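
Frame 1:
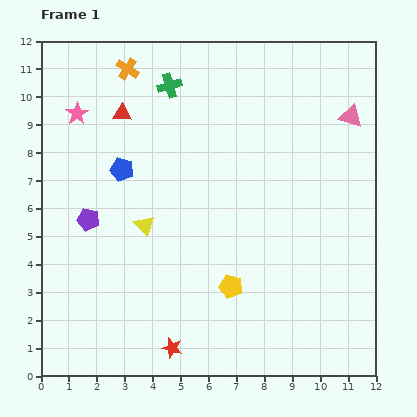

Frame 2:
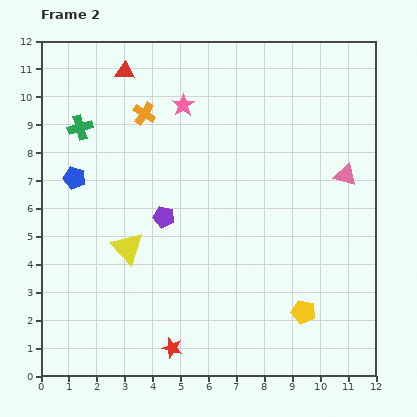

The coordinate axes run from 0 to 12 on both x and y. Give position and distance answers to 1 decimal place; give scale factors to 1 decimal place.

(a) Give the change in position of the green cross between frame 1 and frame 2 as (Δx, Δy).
(-3.2, -1.5)

The green cross was at (4.6, 10.4) in frame 1 and (1.4, 8.9) in frame 2.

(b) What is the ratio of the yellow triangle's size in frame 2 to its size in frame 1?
1.6×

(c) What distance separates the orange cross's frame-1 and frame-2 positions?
1.7

The orange cross moved from (3.1, 11.0) to (3.7, 9.4), a distance of √(0.6² + 1.6²) ≈ 1.7.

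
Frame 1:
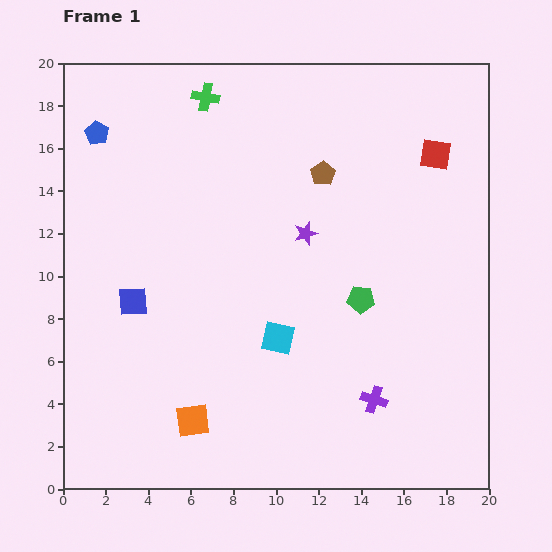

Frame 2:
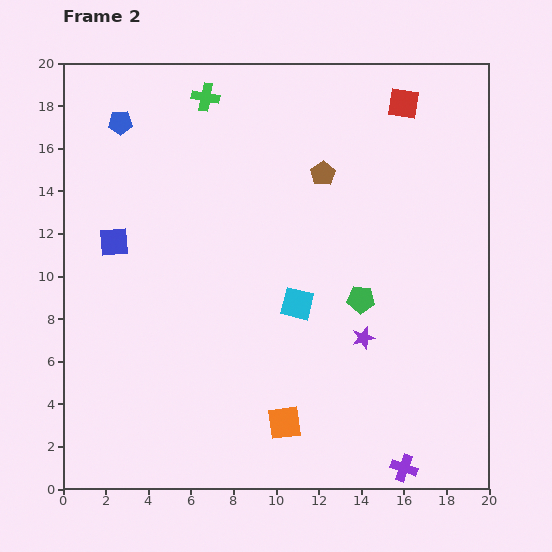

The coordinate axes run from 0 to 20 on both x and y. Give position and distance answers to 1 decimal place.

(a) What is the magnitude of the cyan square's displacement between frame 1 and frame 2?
1.8

The cyan square moved from (10.1, 7.1) to (11.0, 8.7), a distance of √(0.9² + 1.6²) ≈ 1.8.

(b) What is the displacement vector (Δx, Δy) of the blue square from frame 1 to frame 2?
(-0.9, 2.8)

The blue square was at (3.3, 8.8) in frame 1 and (2.4, 11.6) in frame 2.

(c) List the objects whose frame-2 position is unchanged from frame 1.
the brown pentagon, the green pentagon, the green cross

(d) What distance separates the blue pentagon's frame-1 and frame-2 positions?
1.2

The blue pentagon moved from (1.6, 16.7) to (2.7, 17.2), a distance of √(1.1² + 0.5²) ≈ 1.2.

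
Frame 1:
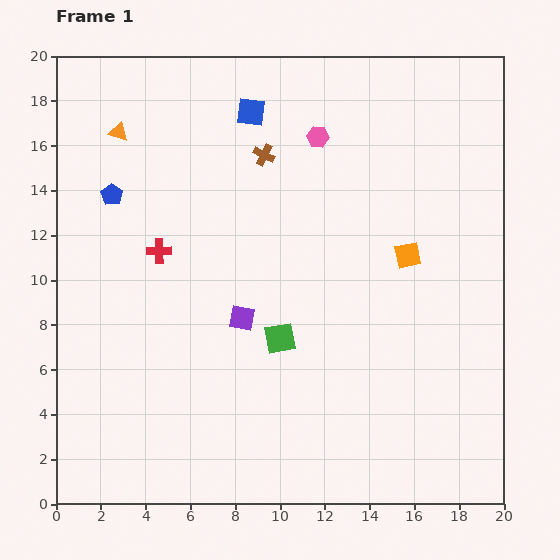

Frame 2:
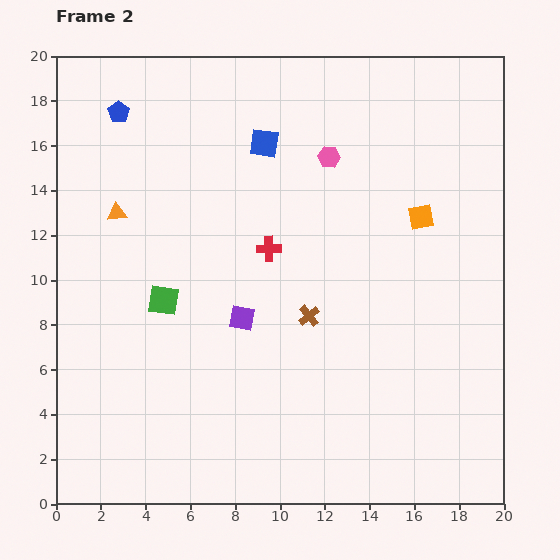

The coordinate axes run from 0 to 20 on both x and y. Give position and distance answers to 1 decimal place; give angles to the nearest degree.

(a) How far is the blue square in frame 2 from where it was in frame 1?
1.5

The blue square moved from (8.7, 17.5) to (9.3, 16.1), a distance of √(0.6² + 1.4²) ≈ 1.5.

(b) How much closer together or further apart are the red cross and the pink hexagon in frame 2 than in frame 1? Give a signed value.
-3.8

Distance in frame 1: 8.7. Distance in frame 2: 4.9.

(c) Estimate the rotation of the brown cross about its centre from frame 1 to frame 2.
25° clockwise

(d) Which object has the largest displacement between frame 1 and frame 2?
the brown cross

(moved 7.5; next 5.5)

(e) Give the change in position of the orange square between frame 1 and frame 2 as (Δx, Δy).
(0.6, 1.7)

The orange square was at (15.7, 11.1) in frame 1 and (16.3, 12.8) in frame 2.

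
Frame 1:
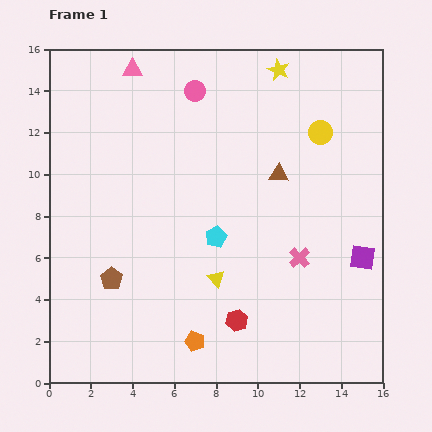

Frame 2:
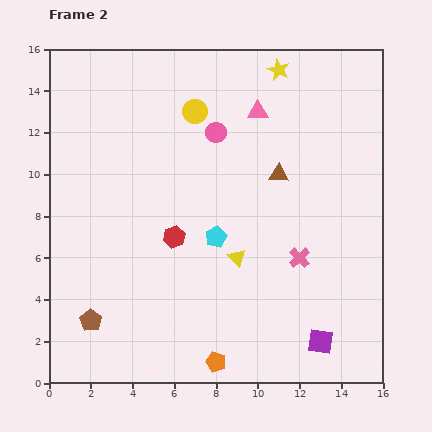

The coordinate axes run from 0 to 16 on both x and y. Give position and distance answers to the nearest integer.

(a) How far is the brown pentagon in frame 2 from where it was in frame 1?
2

The brown pentagon moved from (3, 5) to (2, 3), a distance of √(1² + 2²) ≈ 2.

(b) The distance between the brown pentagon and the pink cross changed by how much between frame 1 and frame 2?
+1

Distance in frame 1: 9. Distance in frame 2: 10.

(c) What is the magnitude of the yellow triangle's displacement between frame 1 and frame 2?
1

The yellow triangle moved from (8, 5) to (9, 6), a distance of √(1² + 1²) ≈ 1.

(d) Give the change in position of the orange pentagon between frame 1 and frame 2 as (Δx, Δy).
(1, -1)

The orange pentagon was at (7, 2) in frame 1 and (8, 1) in frame 2.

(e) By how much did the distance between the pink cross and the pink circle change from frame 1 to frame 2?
-2

Distance in frame 1: 9. Distance in frame 2: 7.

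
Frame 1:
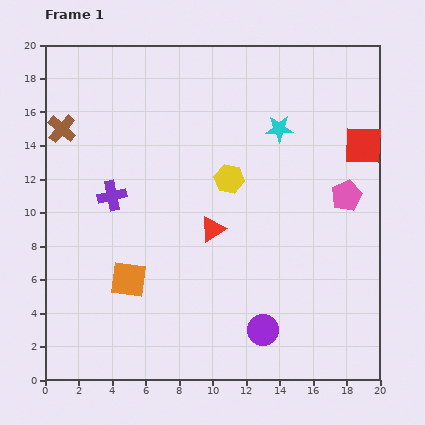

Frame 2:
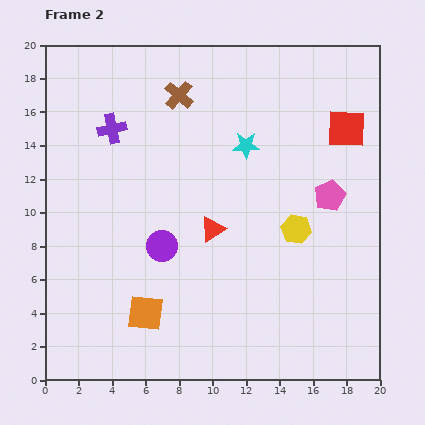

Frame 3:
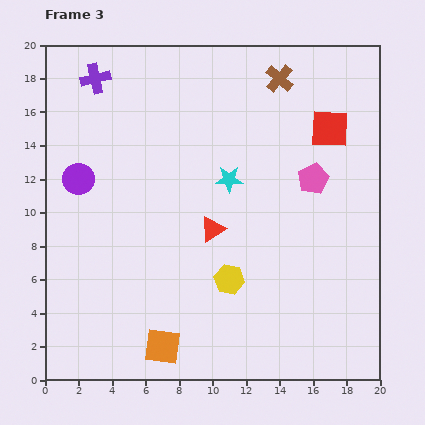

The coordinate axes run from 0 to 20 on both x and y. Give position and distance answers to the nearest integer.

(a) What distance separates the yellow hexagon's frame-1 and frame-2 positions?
5

The yellow hexagon moved from (11, 12) to (15, 9), a distance of √(4² + 3²) ≈ 5.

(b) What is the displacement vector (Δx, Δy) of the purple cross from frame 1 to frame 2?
(0, 4)

The purple cross was at (4, 11) in frame 1 and (4, 15) in frame 2.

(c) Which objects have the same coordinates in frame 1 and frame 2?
the red triangle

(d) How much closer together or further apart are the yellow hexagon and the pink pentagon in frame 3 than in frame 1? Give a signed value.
+1

Distance in frame 1: 7. Distance in frame 3: 8.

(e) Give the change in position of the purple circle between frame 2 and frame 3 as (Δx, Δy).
(-5, 4)

The purple circle was at (7, 8) in frame 2 and (2, 12) in frame 3.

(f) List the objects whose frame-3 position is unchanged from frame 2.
the red triangle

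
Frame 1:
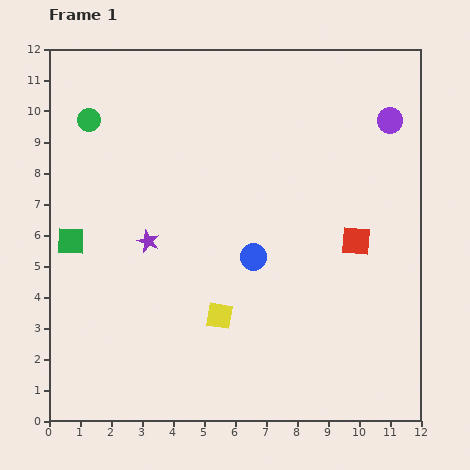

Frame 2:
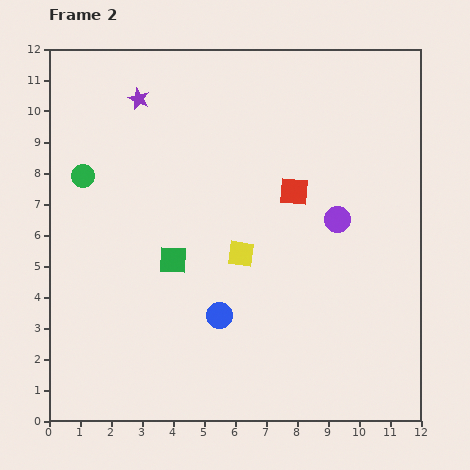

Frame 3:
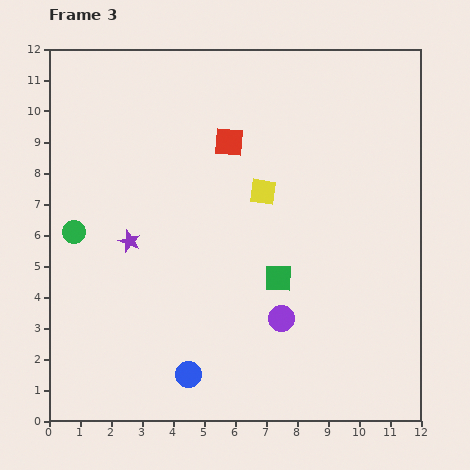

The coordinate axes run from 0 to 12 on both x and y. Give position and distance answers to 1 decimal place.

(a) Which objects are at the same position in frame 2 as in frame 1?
none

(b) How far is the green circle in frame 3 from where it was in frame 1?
3.6

The green circle moved from (1.3, 9.7) to (0.8, 6.1), a distance of √(0.5² + 3.6²) ≈ 3.6.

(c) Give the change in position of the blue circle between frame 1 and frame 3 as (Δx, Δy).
(-2.1, -3.8)

The blue circle was at (6.6, 5.3) in frame 1 and (4.5, 1.5) in frame 3.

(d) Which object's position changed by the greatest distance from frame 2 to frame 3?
the purple star

(moved 4.6; next 3.7)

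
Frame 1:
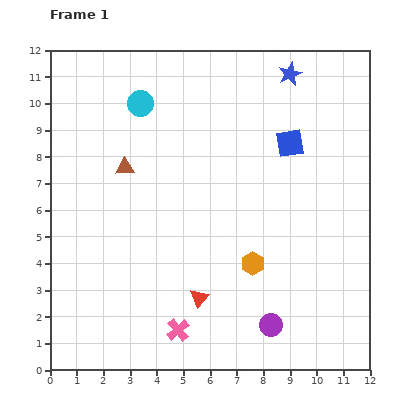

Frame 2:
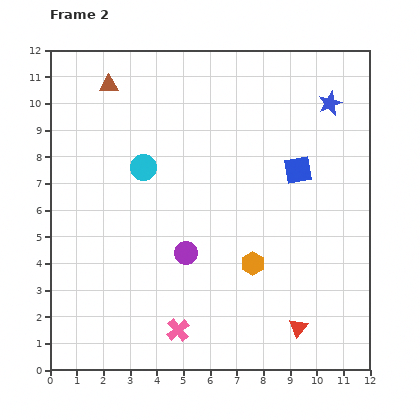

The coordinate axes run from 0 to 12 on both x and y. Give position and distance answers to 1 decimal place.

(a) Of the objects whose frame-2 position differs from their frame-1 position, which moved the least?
the blue square

(moved 1.0)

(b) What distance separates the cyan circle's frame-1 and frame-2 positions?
2.4

The cyan circle moved from (3.4, 10.0) to (3.5, 7.6), a distance of √(0.1² + 2.4²) ≈ 2.4.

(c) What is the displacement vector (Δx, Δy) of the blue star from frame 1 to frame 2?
(1.5, -1.1)

The blue star was at (9.0, 11.1) in frame 1 and (10.5, 10.0) in frame 2.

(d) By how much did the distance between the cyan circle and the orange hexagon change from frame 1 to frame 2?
-1.8

Distance in frame 1: 7.3. Distance in frame 2: 5.5.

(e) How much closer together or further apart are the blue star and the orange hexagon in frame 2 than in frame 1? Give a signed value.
-0.5

Distance in frame 1: 7.2. Distance in frame 2: 6.7.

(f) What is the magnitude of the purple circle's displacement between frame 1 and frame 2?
4.2

The purple circle moved from (8.3, 1.7) to (5.1, 4.4), a distance of √(3.2² + 2.7²) ≈ 4.2.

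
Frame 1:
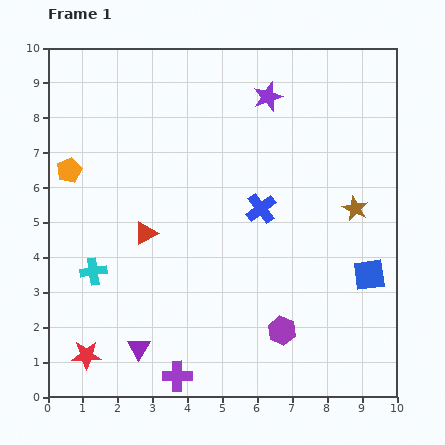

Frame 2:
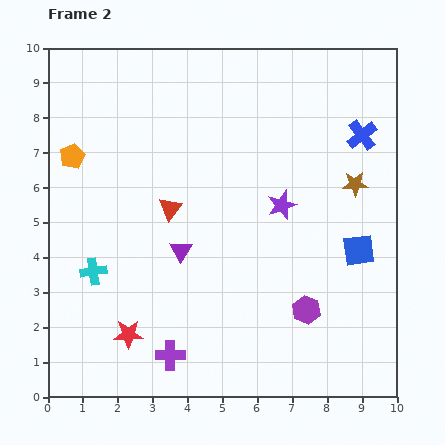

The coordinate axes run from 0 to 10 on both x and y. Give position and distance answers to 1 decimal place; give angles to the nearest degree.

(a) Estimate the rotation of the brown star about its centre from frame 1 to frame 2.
27° counter-clockwise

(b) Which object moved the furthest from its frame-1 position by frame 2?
the blue cross

(moved 3.6; next 3.1)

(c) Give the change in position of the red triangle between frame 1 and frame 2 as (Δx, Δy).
(0.7, 0.7)

The red triangle was at (2.8, 4.7) in frame 1 and (3.5, 5.4) in frame 2.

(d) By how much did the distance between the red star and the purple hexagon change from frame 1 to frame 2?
-0.5

Distance in frame 1: 5.6. Distance in frame 2: 5.1.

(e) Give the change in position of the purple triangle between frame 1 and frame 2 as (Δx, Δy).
(1.2, 2.8)

The purple triangle was at (2.6, 1.4) in frame 1 and (3.8, 4.2) in frame 2.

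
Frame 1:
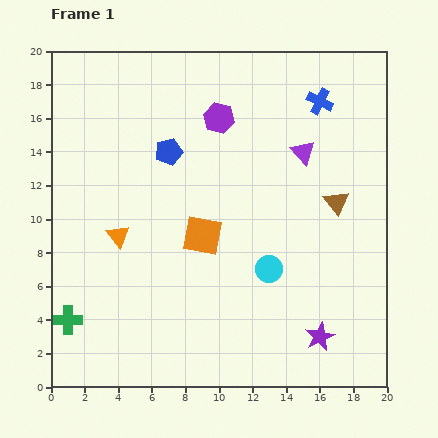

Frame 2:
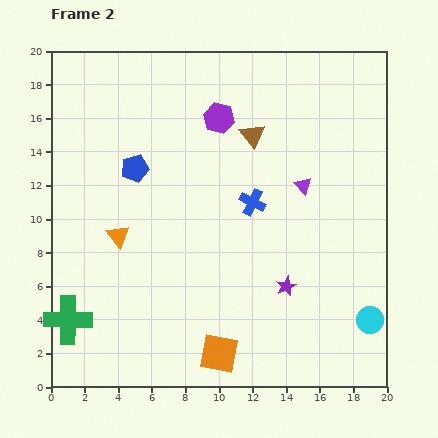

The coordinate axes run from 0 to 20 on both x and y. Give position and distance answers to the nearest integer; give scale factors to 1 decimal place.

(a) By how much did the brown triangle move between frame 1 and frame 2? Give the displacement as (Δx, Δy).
(-5, 4)

The brown triangle was at (17, 11) in frame 1 and (12, 15) in frame 2.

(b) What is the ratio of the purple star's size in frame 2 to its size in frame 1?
0.7×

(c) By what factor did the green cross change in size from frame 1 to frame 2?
1.7×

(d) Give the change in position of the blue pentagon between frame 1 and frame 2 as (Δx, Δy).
(-2, -1)

The blue pentagon was at (7, 14) in frame 1 and (5, 13) in frame 2.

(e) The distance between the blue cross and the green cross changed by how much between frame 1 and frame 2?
-7

Distance in frame 1: 20. Distance in frame 2: 13.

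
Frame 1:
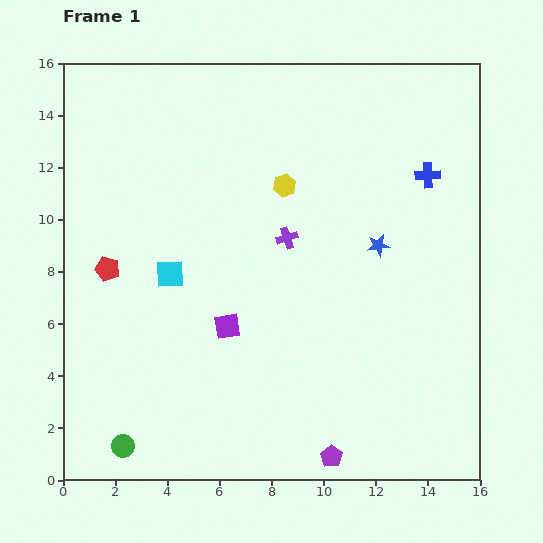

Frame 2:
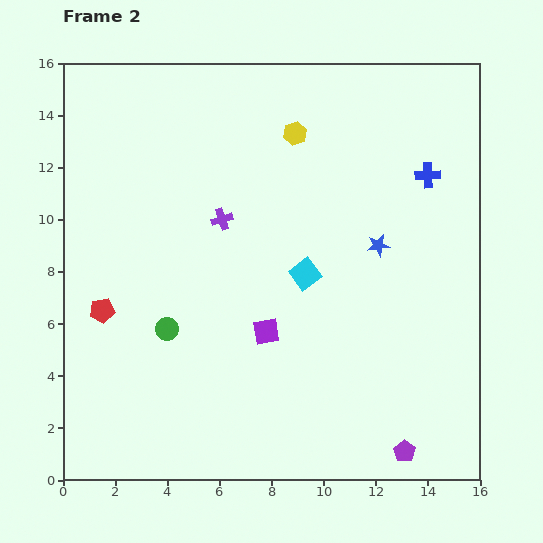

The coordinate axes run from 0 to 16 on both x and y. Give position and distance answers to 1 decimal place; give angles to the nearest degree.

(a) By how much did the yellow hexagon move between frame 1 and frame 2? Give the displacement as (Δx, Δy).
(0.4, 2.0)

The yellow hexagon was at (8.5, 11.3) in frame 1 and (8.9, 13.3) in frame 2.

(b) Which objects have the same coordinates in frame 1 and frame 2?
the blue star, the blue cross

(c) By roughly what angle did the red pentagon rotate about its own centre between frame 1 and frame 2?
24° counter-clockwise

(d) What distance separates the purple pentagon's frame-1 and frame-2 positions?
2.8

The purple pentagon moved from (10.3, 0.9) to (13.1, 1.1), a distance of √(2.8² + 0.2²) ≈ 2.8.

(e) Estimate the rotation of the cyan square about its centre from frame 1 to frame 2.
34° counter-clockwise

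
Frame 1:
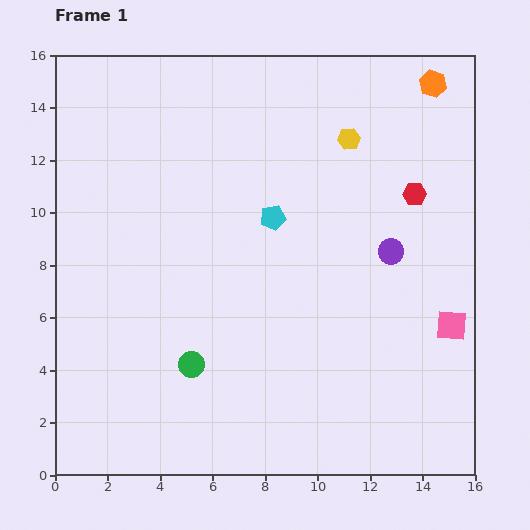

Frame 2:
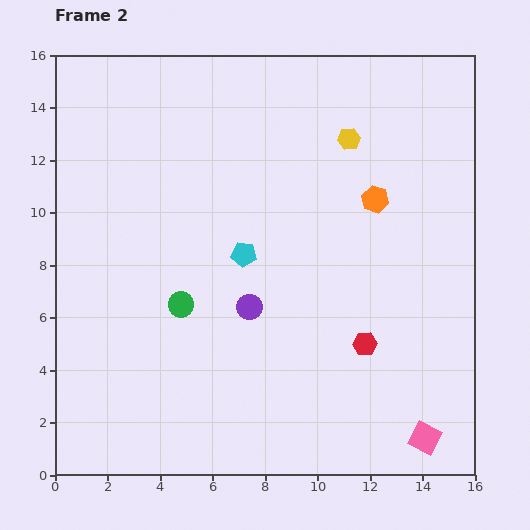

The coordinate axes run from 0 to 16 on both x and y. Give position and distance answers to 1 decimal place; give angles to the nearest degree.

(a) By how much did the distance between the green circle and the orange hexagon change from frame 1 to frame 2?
-5.7

Distance in frame 1: 14.1. Distance in frame 2: 8.4.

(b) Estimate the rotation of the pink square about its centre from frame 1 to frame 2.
23° clockwise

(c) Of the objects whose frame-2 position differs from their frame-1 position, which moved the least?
the cyan pentagon

(moved 1.8)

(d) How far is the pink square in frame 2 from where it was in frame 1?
4.4

The pink square moved from (15.1, 5.7) to (14.1, 1.4), a distance of √(1.0² + 4.3²) ≈ 4.4.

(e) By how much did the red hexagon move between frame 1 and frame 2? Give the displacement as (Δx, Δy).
(-1.9, -5.7)

The red hexagon was at (13.7, 10.7) in frame 1 and (11.8, 5.0) in frame 2.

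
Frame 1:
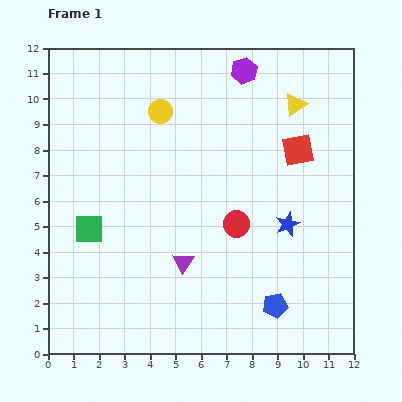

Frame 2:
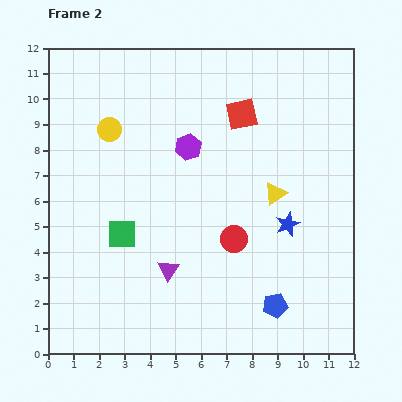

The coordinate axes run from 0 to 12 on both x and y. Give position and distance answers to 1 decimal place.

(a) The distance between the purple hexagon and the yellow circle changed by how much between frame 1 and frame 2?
-0.5

Distance in frame 1: 3.7. Distance in frame 2: 3.2.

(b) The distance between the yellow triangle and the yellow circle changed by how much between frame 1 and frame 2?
+1.7

Distance in frame 1: 5.3. Distance in frame 2: 7.0.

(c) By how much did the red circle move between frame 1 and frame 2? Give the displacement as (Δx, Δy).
(-0.1, -0.6)

The red circle was at (7.4, 5.1) in frame 1 and (7.3, 4.5) in frame 2.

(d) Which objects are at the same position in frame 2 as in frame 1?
the blue pentagon, the blue star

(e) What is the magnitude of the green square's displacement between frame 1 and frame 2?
1.3

The green square moved from (1.6, 4.9) to (2.9, 4.7), a distance of √(1.3² + 0.2²) ≈ 1.3.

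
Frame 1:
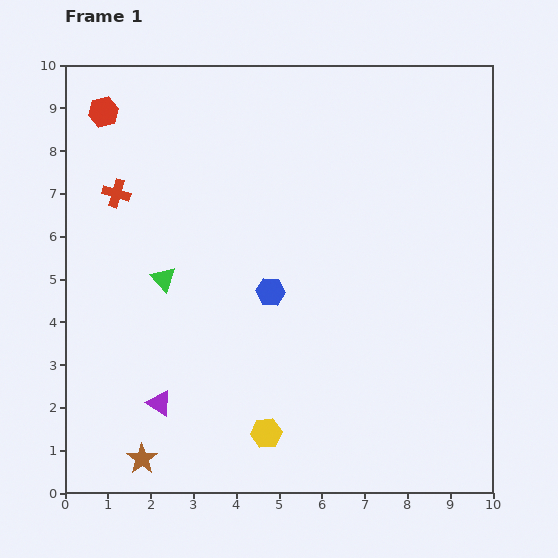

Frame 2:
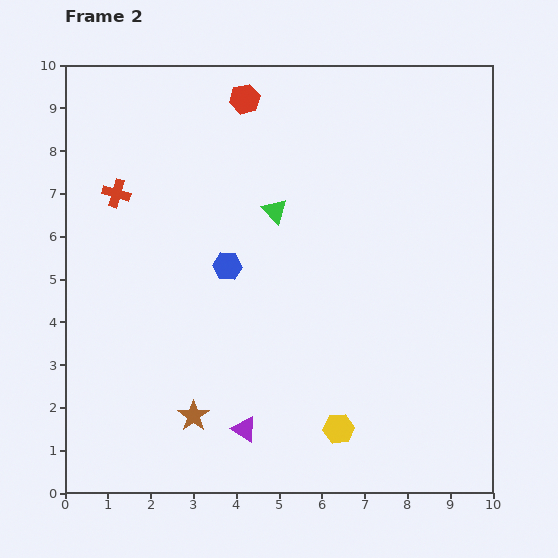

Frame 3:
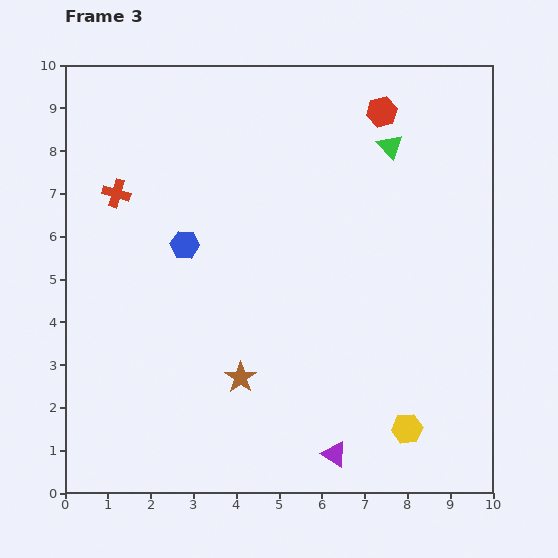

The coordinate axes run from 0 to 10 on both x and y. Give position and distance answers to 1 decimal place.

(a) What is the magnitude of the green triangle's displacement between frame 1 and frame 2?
3.1

The green triangle moved from (2.3, 5.0) to (4.9, 6.6), a distance of √(2.6² + 1.6²) ≈ 3.1.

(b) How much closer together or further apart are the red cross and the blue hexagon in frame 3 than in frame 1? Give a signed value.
-2.3

Distance in frame 1: 4.3. Distance in frame 3: 2.0.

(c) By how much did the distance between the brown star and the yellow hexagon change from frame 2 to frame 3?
+0.7

Distance in frame 2: 3.4. Distance in frame 3: 4.1.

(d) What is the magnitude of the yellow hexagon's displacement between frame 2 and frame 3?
1.6

The yellow hexagon moved from (6.4, 1.5) to (8.0, 1.5), a distance of √(1.6² + 0.0²) ≈ 1.6.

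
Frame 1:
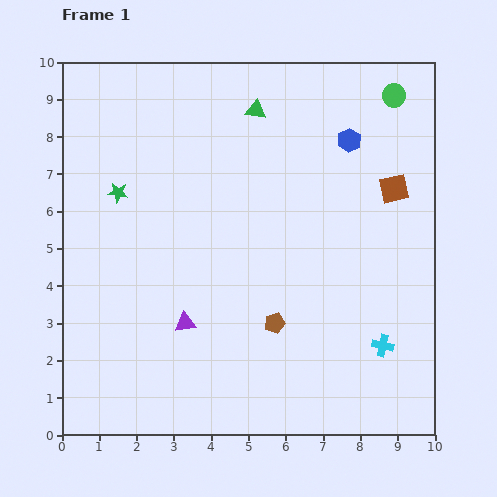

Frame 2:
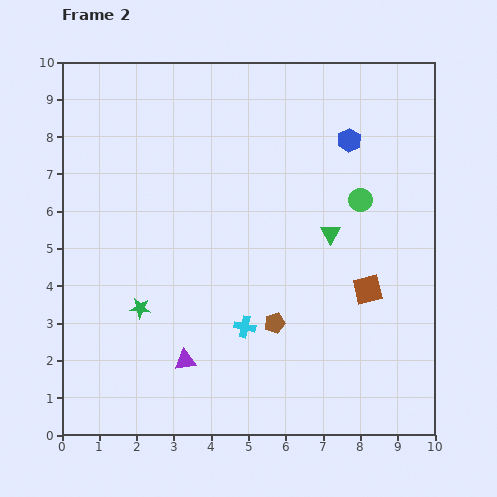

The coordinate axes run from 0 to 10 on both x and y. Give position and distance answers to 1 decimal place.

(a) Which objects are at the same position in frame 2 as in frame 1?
the blue hexagon, the brown pentagon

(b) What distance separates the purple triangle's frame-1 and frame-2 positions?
1.0

The purple triangle moved from (3.3, 3.0) to (3.3, 2.0), a distance of √(0.0² + 1.0²) ≈ 1.0.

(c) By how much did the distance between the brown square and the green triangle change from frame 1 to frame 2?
-2.5

Distance in frame 1: 4.3. Distance in frame 2: 1.8.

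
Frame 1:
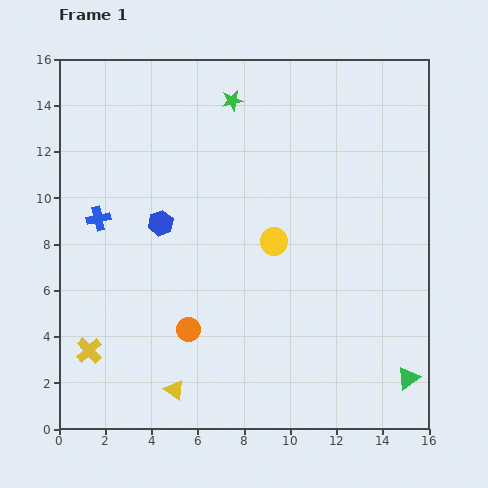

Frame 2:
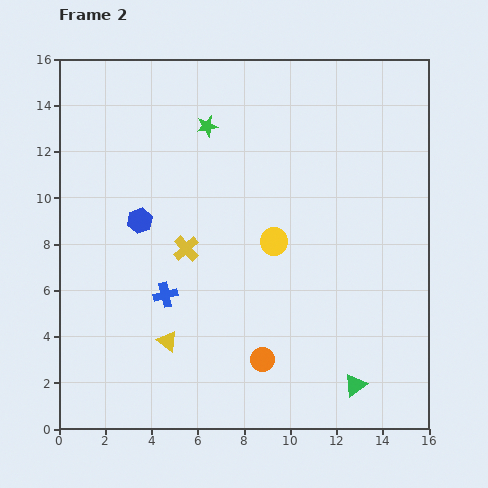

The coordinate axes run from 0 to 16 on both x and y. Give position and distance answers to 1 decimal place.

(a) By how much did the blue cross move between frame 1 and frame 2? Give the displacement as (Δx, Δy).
(2.9, -3.3)

The blue cross was at (1.7, 9.1) in frame 1 and (4.6, 5.8) in frame 2.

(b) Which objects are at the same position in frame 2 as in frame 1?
the yellow circle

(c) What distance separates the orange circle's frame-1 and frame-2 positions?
3.5

The orange circle moved from (5.6, 4.3) to (8.8, 3.0), a distance of √(3.2² + 1.3²) ≈ 3.5.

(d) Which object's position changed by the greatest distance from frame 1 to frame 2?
the yellow cross

(moved 6.1; next 4.4)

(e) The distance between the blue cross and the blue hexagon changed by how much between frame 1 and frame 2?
+0.7

Distance in frame 1: 2.7. Distance in frame 2: 3.4.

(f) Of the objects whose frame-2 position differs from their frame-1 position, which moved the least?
the blue hexagon

(moved 0.9)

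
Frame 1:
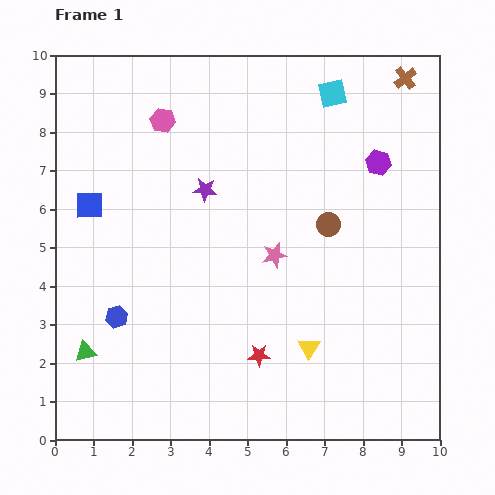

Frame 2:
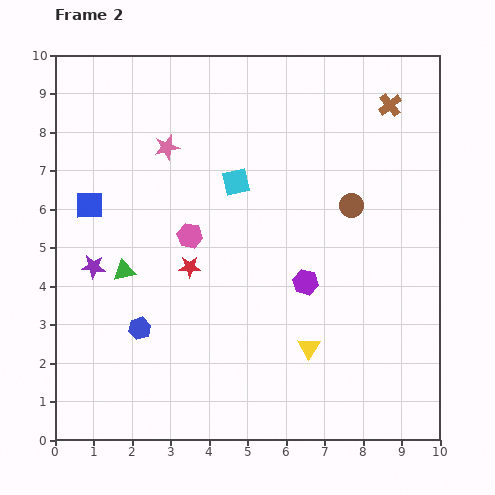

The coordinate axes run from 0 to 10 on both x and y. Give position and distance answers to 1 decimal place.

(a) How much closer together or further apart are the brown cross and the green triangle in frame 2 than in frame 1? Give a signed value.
-2.8

Distance in frame 1: 10.9. Distance in frame 2: 8.1.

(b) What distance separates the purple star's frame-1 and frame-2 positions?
3.5

The purple star moved from (3.9, 6.5) to (1.0, 4.5), a distance of √(2.9² + 2.0²) ≈ 3.5.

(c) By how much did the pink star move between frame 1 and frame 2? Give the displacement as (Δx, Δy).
(-2.8, 2.8)

The pink star was at (5.7, 4.8) in frame 1 and (2.9, 7.6) in frame 2.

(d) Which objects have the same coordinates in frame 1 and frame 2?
the blue square, the yellow triangle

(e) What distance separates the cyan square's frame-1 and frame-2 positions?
3.4

The cyan square moved from (7.2, 9.0) to (4.7, 6.7), a distance of √(2.5² + 2.3²) ≈ 3.4.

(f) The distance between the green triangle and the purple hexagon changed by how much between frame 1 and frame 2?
-4.3

Distance in frame 1: 9.0. Distance in frame 2: 4.7.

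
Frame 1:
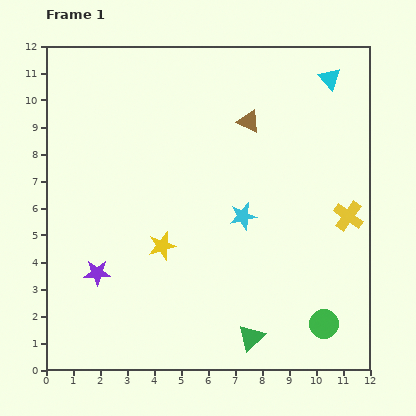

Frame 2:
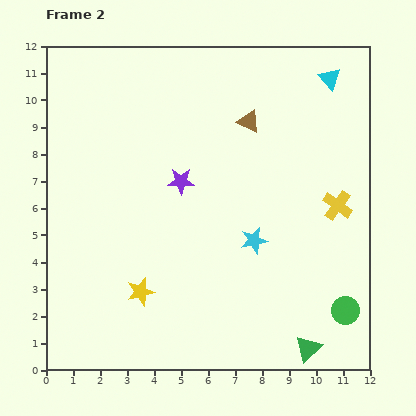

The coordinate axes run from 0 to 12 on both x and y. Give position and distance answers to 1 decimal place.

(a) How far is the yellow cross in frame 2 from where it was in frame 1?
0.6

The yellow cross moved from (11.2, 5.7) to (10.8, 6.1), a distance of √(0.4² + 0.4²) ≈ 0.6.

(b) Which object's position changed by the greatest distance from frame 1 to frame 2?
the purple star

(moved 4.6; next 2.1)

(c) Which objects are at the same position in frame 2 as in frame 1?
the cyan triangle, the brown triangle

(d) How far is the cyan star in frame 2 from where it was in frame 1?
1.0

The cyan star moved from (7.3, 5.7) to (7.7, 4.8), a distance of √(0.4² + 0.9²) ≈ 1.0.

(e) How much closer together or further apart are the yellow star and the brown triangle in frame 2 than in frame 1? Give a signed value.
+1.9

Distance in frame 1: 5.6. Distance in frame 2: 7.5.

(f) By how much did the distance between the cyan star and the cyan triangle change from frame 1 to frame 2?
+0.6

Distance in frame 1: 6.0. Distance in frame 2: 6.6.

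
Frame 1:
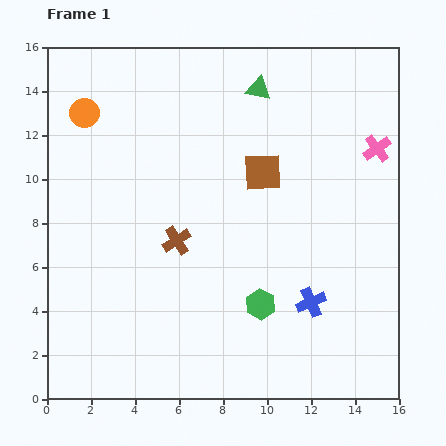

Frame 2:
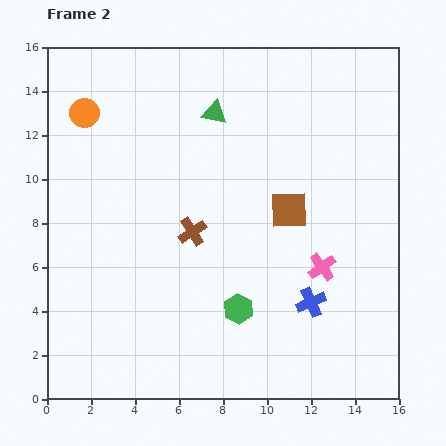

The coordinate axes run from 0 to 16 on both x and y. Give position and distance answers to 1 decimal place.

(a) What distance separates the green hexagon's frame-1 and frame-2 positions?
1.0

The green hexagon moved from (9.7, 4.3) to (8.7, 4.1), a distance of √(1.0² + 0.2²) ≈ 1.0.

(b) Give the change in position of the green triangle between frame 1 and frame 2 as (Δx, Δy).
(-2.0, -1.1)

The green triangle was at (9.6, 14.1) in frame 1 and (7.6, 13.0) in frame 2.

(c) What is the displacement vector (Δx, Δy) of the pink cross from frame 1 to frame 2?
(-2.5, -5.4)

The pink cross was at (15.0, 11.4) in frame 1 and (12.5, 6.0) in frame 2.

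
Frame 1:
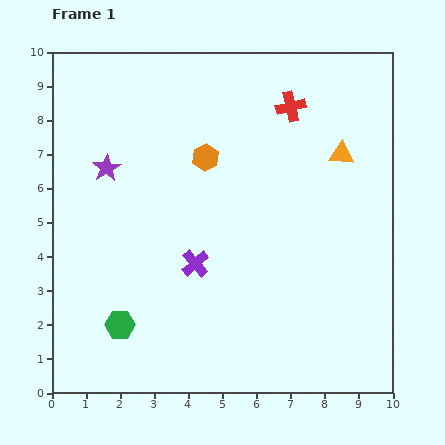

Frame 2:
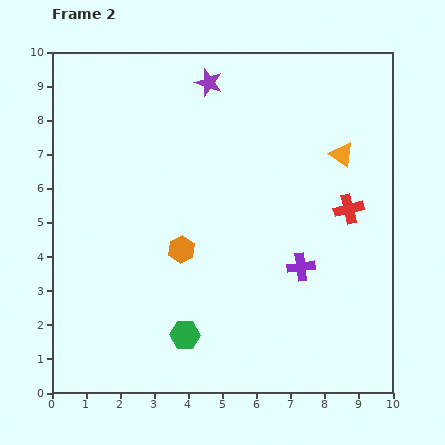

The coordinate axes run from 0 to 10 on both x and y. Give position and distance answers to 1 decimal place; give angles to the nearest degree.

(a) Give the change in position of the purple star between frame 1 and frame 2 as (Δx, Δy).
(3.0, 2.5)

The purple star was at (1.6, 6.6) in frame 1 and (4.6, 9.1) in frame 2.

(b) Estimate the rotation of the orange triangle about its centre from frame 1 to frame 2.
32° clockwise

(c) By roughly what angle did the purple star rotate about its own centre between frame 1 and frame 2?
22° counter-clockwise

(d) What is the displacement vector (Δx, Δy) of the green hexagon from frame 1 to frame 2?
(1.9, -0.3)

The green hexagon was at (2.0, 2.0) in frame 1 and (3.9, 1.7) in frame 2.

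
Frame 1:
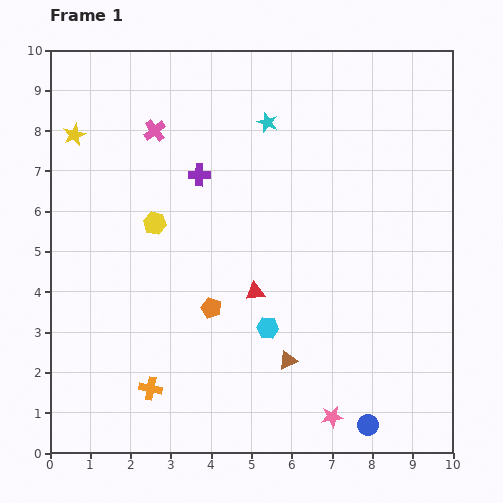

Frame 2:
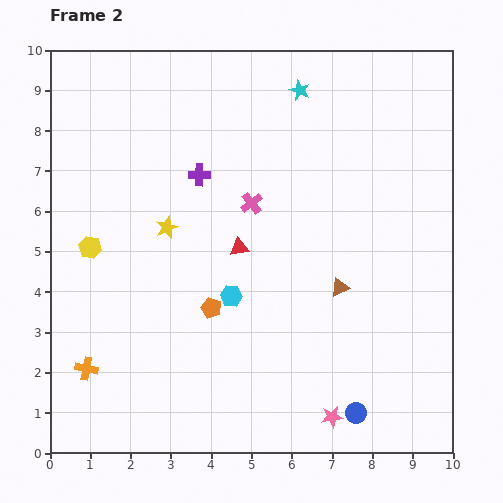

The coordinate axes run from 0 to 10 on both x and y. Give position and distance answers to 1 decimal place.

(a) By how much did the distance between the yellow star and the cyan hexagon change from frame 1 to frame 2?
-4.5

Distance in frame 1: 6.8. Distance in frame 2: 2.3.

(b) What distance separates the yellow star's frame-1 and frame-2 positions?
3.3

The yellow star moved from (0.6, 7.9) to (2.9, 5.6), a distance of √(2.3² + 2.3²) ≈ 3.3.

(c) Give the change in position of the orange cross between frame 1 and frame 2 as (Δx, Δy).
(-1.6, 0.5)

The orange cross was at (2.5, 1.6) in frame 1 and (0.9, 2.1) in frame 2.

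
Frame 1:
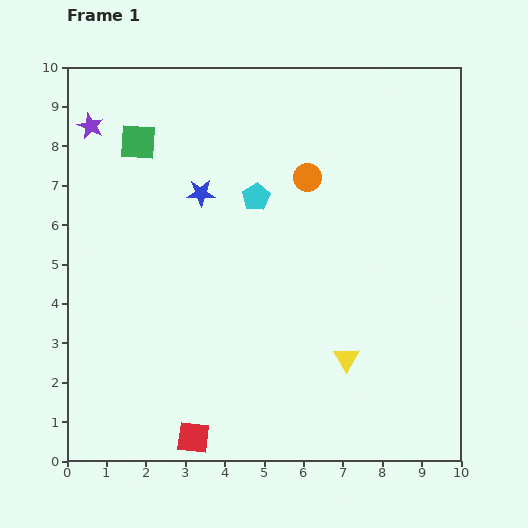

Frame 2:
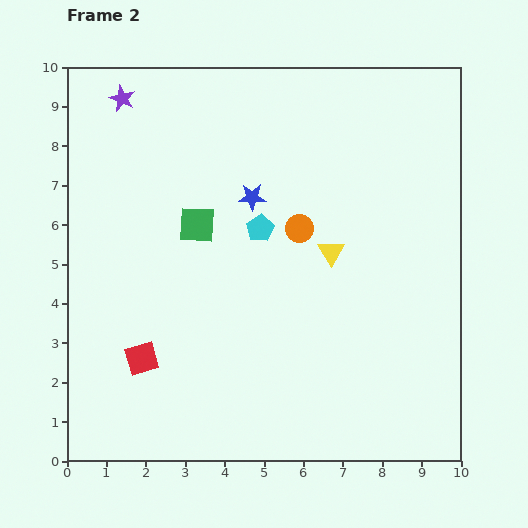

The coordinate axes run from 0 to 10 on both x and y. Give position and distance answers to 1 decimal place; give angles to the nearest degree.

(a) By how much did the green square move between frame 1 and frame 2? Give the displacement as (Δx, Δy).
(1.5, -2.1)

The green square was at (1.8, 8.1) in frame 1 and (3.3, 6.0) in frame 2.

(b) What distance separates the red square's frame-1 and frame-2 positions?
2.4

The red square moved from (3.2, 0.6) to (1.9, 2.6), a distance of √(1.3² + 2.0²) ≈ 2.4.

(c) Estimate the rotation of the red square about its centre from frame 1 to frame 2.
23° counter-clockwise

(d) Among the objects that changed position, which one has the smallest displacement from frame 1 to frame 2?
the cyan pentagon

(moved 0.8)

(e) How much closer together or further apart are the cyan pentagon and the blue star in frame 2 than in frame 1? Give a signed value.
-0.6

Distance in frame 1: 1.4. Distance in frame 2: 0.8.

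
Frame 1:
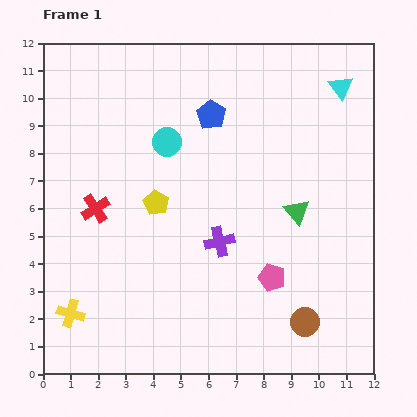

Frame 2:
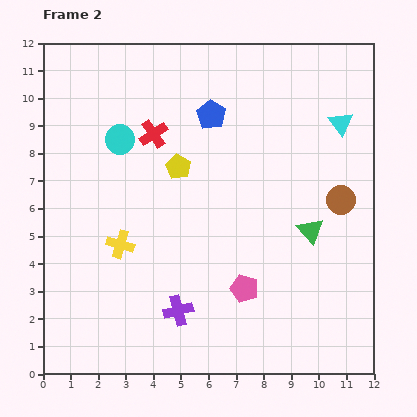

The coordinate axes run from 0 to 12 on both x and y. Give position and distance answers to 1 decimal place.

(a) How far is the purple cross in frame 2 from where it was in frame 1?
2.9

The purple cross moved from (6.4, 4.8) to (4.9, 2.3), a distance of √(1.5² + 2.5²) ≈ 2.9.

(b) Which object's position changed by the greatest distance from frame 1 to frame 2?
the brown circle

(moved 4.6; next 3.4)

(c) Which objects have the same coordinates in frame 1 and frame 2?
the blue pentagon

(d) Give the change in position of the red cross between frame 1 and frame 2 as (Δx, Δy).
(2.1, 2.7)

The red cross was at (1.9, 6.0) in frame 1 and (4.0, 8.7) in frame 2.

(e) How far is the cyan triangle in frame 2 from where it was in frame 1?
1.3

The cyan triangle moved from (10.8, 10.4) to (10.8, 9.1), a distance of √(0.0² + 1.3²) ≈ 1.3.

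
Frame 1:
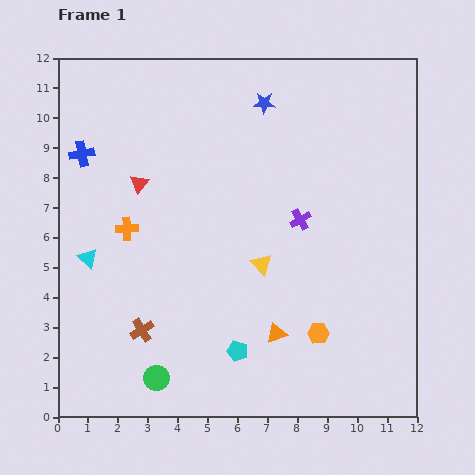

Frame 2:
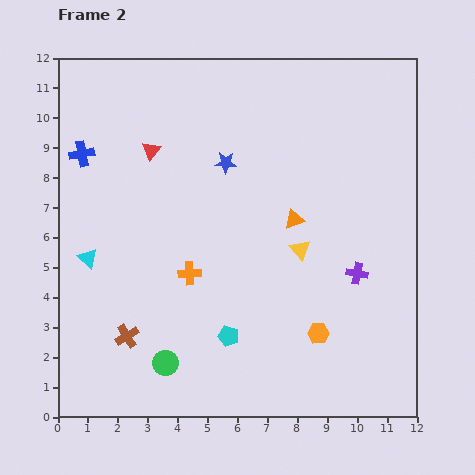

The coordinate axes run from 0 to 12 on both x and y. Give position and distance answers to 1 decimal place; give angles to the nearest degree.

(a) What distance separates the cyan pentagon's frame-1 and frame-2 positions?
0.6

The cyan pentagon moved from (6.0, 2.2) to (5.7, 2.7), a distance of √(0.3² + 0.5²) ≈ 0.6.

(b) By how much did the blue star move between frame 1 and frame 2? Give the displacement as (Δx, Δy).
(-1.3, -2.0)

The blue star was at (6.9, 10.5) in frame 1 and (5.6, 8.5) in frame 2.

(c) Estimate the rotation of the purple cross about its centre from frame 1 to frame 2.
40° clockwise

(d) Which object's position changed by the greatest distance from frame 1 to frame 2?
the orange triangle

(moved 3.8; next 2.6)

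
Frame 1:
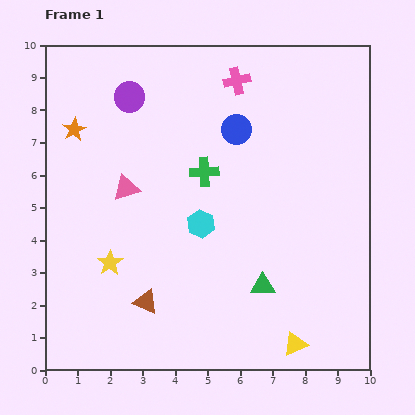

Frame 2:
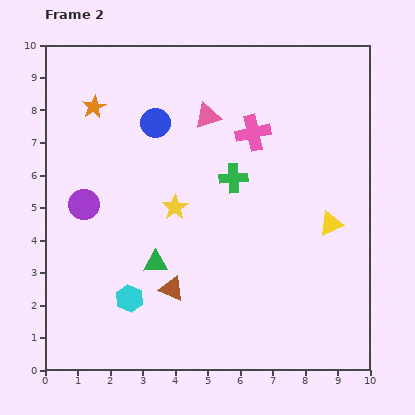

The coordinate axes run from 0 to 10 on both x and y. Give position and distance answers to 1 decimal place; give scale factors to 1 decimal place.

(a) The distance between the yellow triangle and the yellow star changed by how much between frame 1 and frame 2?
-1.4

Distance in frame 1: 6.2. Distance in frame 2: 4.8.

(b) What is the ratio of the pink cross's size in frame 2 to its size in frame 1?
1.3×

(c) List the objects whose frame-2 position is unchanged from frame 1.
none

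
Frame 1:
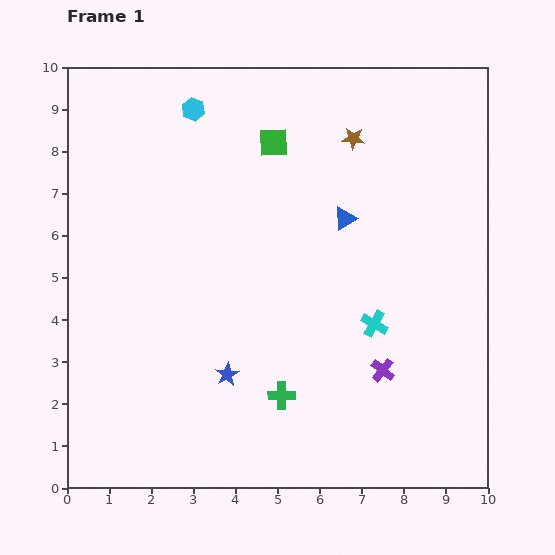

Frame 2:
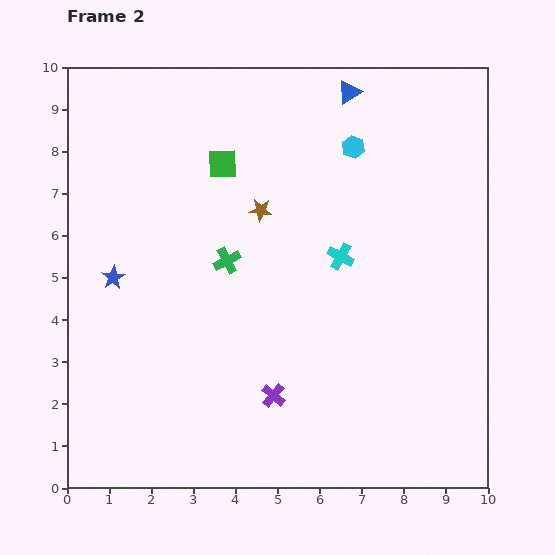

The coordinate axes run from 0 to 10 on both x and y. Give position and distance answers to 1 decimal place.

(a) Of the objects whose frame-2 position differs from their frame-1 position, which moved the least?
the green square

(moved 1.3)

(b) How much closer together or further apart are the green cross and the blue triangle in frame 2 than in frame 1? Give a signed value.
+0.4

Distance in frame 1: 4.5. Distance in frame 2: 4.9.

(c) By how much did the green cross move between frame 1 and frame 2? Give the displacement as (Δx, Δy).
(-1.3, 3.2)

The green cross was at (5.1, 2.2) in frame 1 and (3.8, 5.4) in frame 2.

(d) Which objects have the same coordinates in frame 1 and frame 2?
none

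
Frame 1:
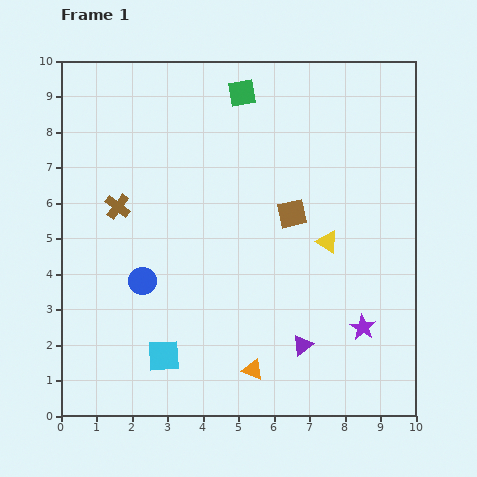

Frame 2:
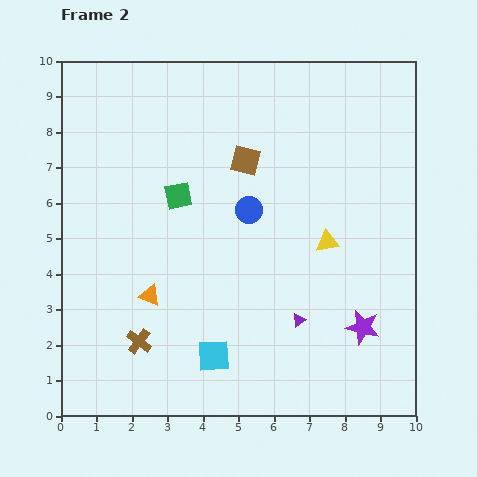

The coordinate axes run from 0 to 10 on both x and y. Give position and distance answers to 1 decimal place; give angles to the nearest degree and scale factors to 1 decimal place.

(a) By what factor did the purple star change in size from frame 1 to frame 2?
1.4×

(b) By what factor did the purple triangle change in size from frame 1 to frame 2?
0.7×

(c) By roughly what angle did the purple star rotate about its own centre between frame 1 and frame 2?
18° counter-clockwise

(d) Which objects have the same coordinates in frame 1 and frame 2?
the purple star, the yellow triangle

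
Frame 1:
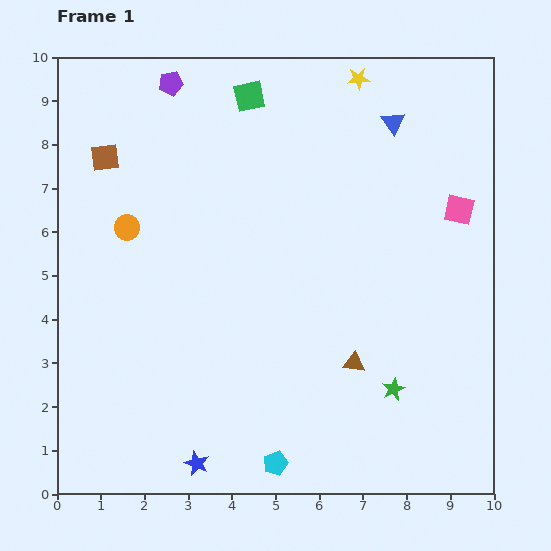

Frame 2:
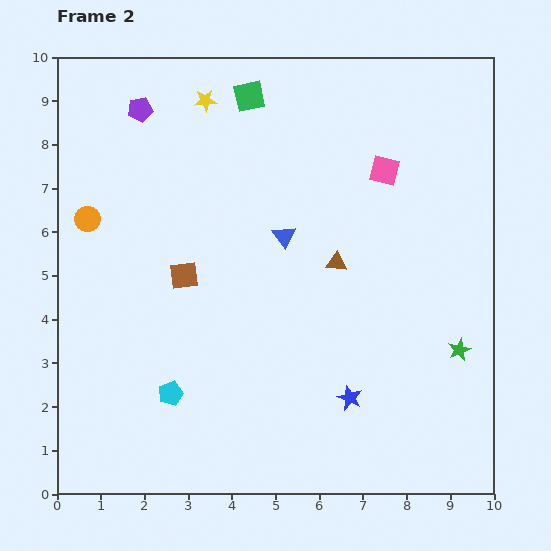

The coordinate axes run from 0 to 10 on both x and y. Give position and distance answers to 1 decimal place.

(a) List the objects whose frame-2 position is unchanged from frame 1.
the green square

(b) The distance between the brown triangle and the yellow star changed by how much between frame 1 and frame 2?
-1.7

Distance in frame 1: 6.5. Distance in frame 2: 4.8.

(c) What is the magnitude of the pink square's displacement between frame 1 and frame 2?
1.9

The pink square moved from (9.2, 6.5) to (7.5, 7.4), a distance of √(1.7² + 0.9²) ≈ 1.9.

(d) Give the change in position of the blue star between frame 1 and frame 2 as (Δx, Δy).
(3.5, 1.5)

The blue star was at (3.2, 0.7) in frame 1 and (6.7, 2.2) in frame 2.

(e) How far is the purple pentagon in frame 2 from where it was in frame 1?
0.9

The purple pentagon moved from (2.6, 9.4) to (1.9, 8.8), a distance of √(0.7² + 0.6²) ≈ 0.9.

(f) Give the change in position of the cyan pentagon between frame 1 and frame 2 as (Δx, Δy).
(-2.4, 1.6)

The cyan pentagon was at (5.0, 0.7) in frame 1 and (2.6, 2.3) in frame 2.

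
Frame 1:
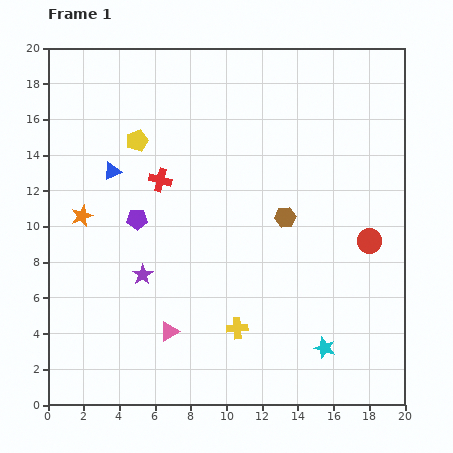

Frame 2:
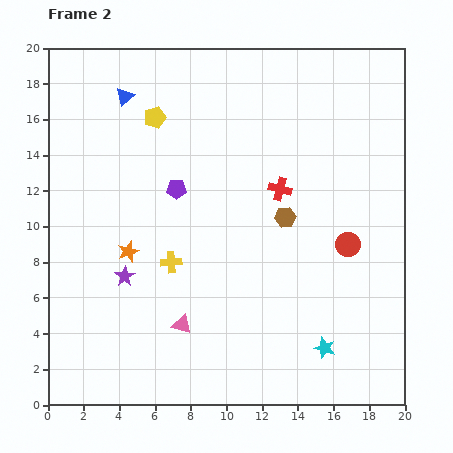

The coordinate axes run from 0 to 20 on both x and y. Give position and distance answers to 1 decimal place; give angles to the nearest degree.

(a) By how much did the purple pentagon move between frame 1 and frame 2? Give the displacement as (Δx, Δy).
(2.2, 1.7)

The purple pentagon was at (5.0, 10.4) in frame 1 and (7.2, 12.1) in frame 2.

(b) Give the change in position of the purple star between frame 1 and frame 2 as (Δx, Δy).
(-1.0, -0.1)

The purple star was at (5.3, 7.3) in frame 1 and (4.3, 7.2) in frame 2.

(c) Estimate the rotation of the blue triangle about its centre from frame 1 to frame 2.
16° counter-clockwise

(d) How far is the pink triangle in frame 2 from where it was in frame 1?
0.8

The pink triangle moved from (6.8, 4.1) to (7.5, 4.5), a distance of √(0.7² + 0.4²) ≈ 0.8.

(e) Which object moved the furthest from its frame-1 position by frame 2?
the red cross

(moved 6.7; next 5.2)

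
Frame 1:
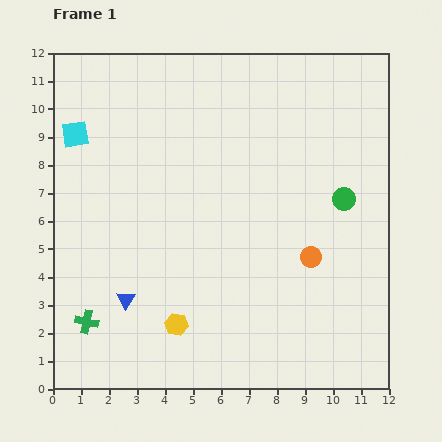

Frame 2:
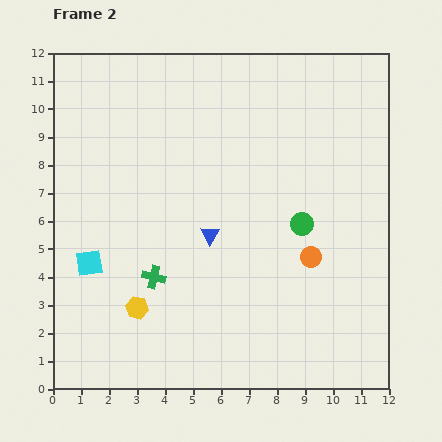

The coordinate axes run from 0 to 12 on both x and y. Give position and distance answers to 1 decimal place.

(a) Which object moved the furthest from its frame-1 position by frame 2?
the cyan square

(moved 4.6; next 3.8)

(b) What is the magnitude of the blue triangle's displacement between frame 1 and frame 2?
3.8

The blue triangle moved from (2.6, 3.2) to (5.6, 5.5), a distance of √(3.0² + 2.3²) ≈ 3.8.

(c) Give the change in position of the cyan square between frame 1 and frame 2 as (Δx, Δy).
(0.5, -4.6)

The cyan square was at (0.8, 9.1) in frame 1 and (1.3, 4.5) in frame 2.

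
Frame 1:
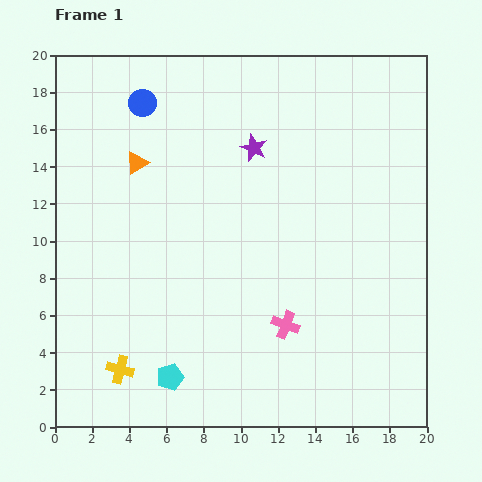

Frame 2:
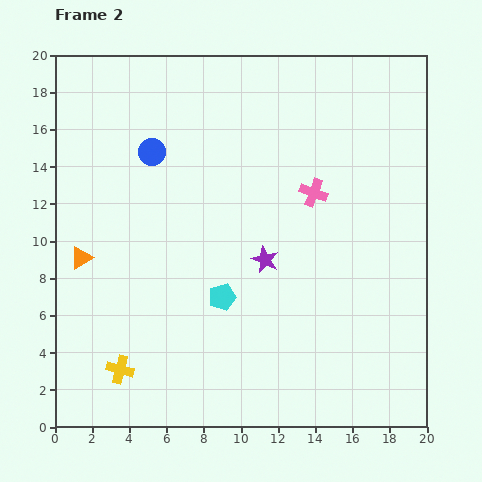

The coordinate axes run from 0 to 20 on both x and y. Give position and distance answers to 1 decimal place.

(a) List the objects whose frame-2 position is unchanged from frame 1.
the yellow cross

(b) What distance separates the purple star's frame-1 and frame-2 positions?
6.0

The purple star moved from (10.7, 15.0) to (11.3, 9.0), a distance of √(0.6² + 6.0²) ≈ 6.0.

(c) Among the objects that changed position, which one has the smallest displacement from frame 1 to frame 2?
the blue circle

(moved 2.6)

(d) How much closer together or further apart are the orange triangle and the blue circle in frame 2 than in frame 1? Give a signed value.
+3.7

Distance in frame 1: 3.2. Distance in frame 2: 6.9.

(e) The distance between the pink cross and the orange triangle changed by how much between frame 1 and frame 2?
+1.2

Distance in frame 1: 11.8. Distance in frame 2: 13.0.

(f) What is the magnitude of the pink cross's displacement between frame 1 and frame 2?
7.3

The pink cross moved from (12.4, 5.5) to (13.9, 12.6), a distance of √(1.5² + 7.1²) ≈ 7.3.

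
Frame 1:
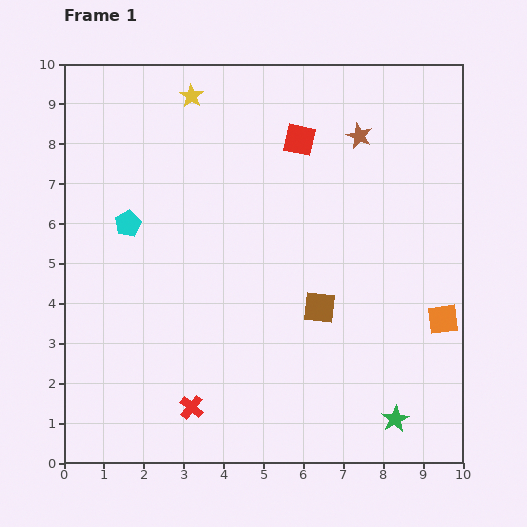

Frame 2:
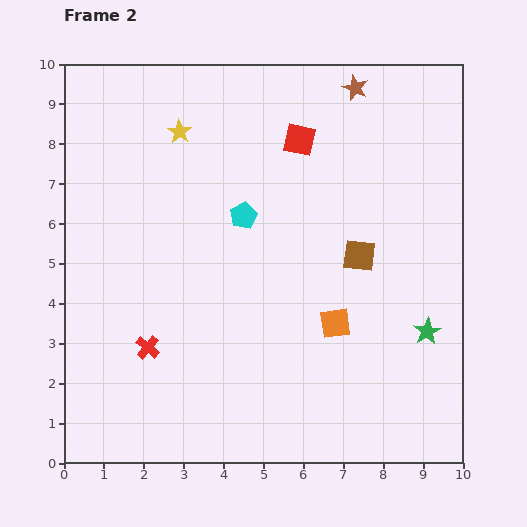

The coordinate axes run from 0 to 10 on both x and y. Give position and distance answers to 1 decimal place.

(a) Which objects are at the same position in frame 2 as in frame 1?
the red square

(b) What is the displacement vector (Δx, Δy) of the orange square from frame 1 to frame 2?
(-2.7, -0.1)

The orange square was at (9.5, 3.6) in frame 1 and (6.8, 3.5) in frame 2.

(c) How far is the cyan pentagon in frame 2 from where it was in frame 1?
2.9

The cyan pentagon moved from (1.6, 6.0) to (4.5, 6.2), a distance of √(2.9² + 0.2²) ≈ 2.9.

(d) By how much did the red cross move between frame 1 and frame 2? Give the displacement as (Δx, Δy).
(-1.1, 1.5)

The red cross was at (3.2, 1.4) in frame 1 and (2.1, 2.9) in frame 2.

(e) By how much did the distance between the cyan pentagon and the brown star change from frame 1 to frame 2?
-1.9

Distance in frame 1: 6.2. Distance in frame 2: 4.3.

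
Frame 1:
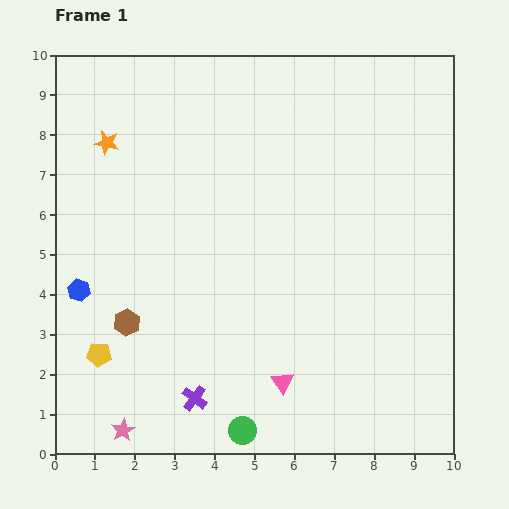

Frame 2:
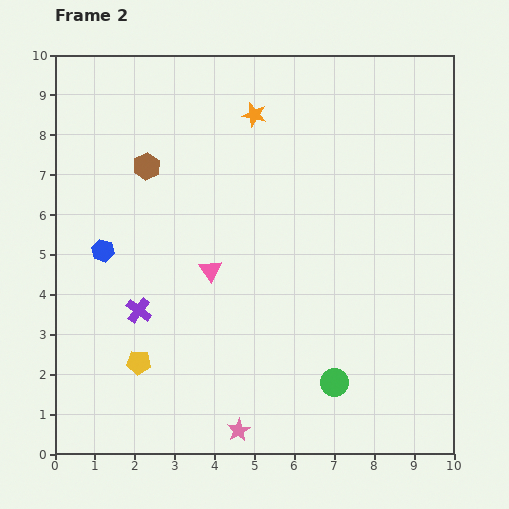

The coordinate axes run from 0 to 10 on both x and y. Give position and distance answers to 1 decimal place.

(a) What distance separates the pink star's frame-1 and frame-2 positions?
2.9

The pink star moved from (1.7, 0.6) to (4.6, 0.6), a distance of √(2.9² + 0.0²) ≈ 2.9.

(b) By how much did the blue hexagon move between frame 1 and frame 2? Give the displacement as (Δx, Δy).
(0.6, 1.0)

The blue hexagon was at (0.6, 4.1) in frame 1 and (1.2, 5.1) in frame 2.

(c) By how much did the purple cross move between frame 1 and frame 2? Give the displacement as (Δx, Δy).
(-1.4, 2.2)

The purple cross was at (3.5, 1.4) in frame 1 and (2.1, 3.6) in frame 2.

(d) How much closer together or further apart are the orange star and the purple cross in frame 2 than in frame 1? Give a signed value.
-1.1

Distance in frame 1: 6.8. Distance in frame 2: 5.7.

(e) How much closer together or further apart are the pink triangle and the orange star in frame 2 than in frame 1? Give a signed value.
-3.3

Distance in frame 1: 7.4. Distance in frame 2: 4.1.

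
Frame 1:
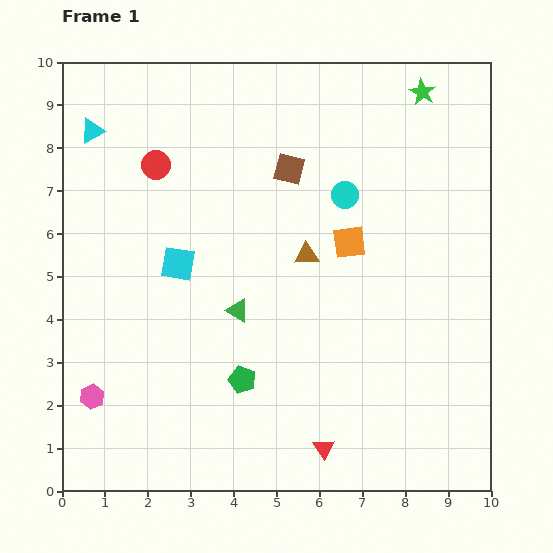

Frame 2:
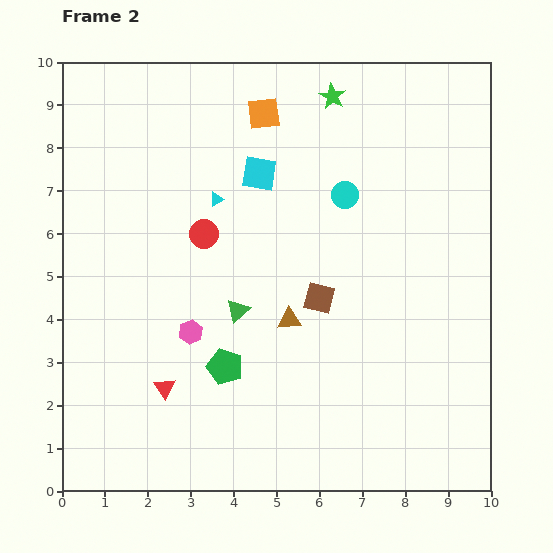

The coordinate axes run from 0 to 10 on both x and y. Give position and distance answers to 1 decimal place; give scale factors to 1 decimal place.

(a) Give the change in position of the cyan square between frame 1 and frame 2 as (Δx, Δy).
(1.9, 2.1)

The cyan square was at (2.7, 5.3) in frame 1 and (4.6, 7.4) in frame 2.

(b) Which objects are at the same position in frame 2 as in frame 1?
the green triangle, the cyan circle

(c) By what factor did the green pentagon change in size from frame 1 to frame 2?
1.3×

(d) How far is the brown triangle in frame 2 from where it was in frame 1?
1.6

The brown triangle moved from (5.7, 5.5) to (5.3, 4.0), a distance of √(0.4² + 1.5²) ≈ 1.6.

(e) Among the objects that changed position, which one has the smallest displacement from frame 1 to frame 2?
the green pentagon

(moved 0.5)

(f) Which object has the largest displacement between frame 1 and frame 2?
the red triangle

(moved 4.0; next 3.6)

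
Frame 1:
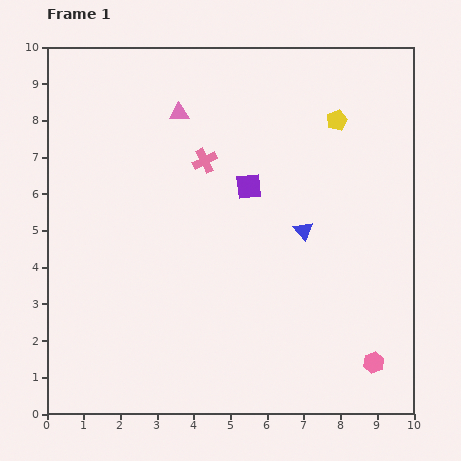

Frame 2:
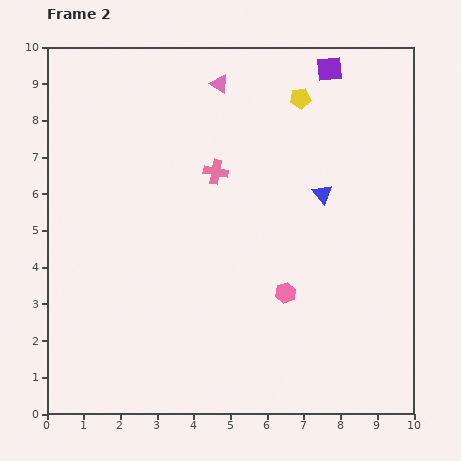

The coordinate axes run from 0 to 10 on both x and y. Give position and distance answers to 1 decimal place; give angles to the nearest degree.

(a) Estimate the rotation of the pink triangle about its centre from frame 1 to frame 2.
34° clockwise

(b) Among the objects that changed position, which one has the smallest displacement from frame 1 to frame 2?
the pink cross

(moved 0.4)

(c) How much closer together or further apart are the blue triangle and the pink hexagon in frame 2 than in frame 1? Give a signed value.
-1.2

Distance in frame 1: 4.1. Distance in frame 2: 2.9.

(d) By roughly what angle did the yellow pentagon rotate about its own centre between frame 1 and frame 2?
18° clockwise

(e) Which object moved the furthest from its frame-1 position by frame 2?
the purple square

(moved 3.9; next 3.1)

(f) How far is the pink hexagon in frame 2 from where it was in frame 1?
3.1

The pink hexagon moved from (8.9, 1.4) to (6.5, 3.3), a distance of √(2.4² + 1.9²) ≈ 3.1.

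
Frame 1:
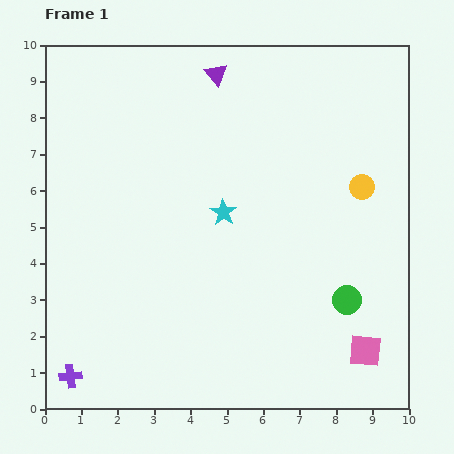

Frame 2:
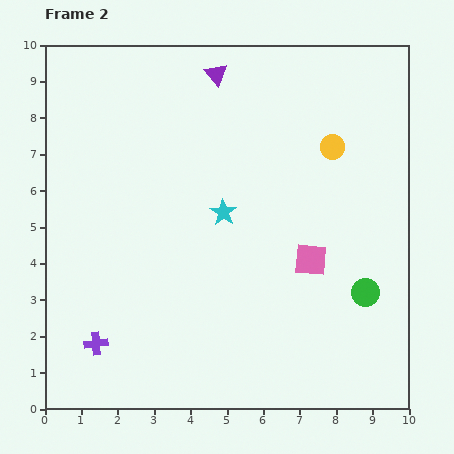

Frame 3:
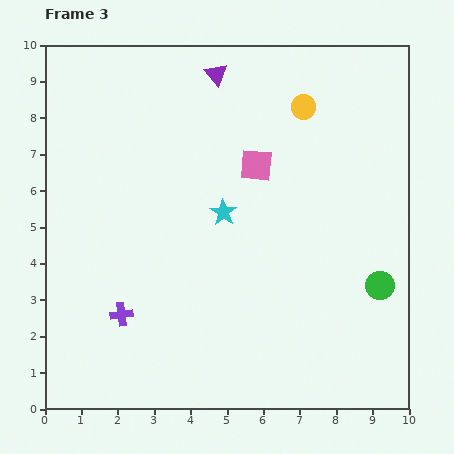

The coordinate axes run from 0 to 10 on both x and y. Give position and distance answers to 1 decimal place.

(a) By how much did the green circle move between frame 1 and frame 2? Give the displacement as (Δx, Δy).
(0.5, 0.2)

The green circle was at (8.3, 3.0) in frame 1 and (8.8, 3.2) in frame 2.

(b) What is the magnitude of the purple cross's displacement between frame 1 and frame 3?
2.2

The purple cross moved from (0.7, 0.9) to (2.1, 2.6), a distance of √(1.4² + 1.7²) ≈ 2.2.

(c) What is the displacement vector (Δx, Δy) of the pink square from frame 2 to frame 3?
(-1.5, 2.6)

The pink square was at (7.3, 4.1) in frame 2 and (5.8, 6.7) in frame 3.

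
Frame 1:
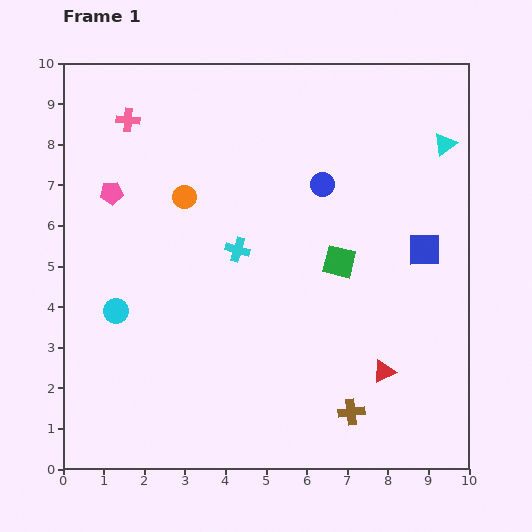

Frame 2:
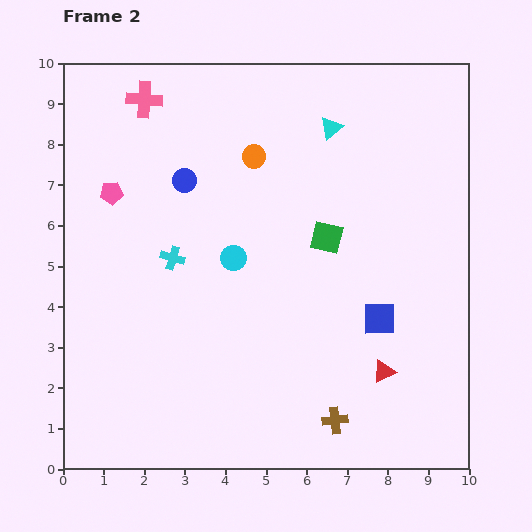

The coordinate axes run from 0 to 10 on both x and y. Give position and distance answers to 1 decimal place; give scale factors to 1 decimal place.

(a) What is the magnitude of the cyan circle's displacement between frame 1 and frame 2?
3.2

The cyan circle moved from (1.3, 3.9) to (4.2, 5.2), a distance of √(2.9² + 1.3²) ≈ 3.2.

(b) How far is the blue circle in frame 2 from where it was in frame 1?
3.4

The blue circle moved from (6.4, 7.0) to (3.0, 7.1), a distance of √(3.4² + 0.1²) ≈ 3.4.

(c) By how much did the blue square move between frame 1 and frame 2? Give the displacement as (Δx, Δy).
(-1.1, -1.7)

The blue square was at (8.9, 5.4) in frame 1 and (7.8, 3.7) in frame 2.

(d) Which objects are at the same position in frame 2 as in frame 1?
the red triangle, the pink pentagon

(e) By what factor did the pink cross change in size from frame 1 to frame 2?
1.5×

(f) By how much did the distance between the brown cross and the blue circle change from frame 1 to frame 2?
+1.4

Distance in frame 1: 5.6. Distance in frame 2: 7.0.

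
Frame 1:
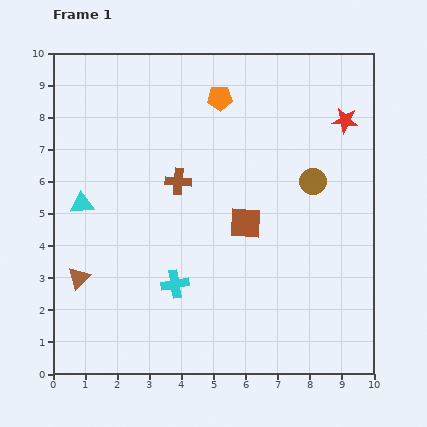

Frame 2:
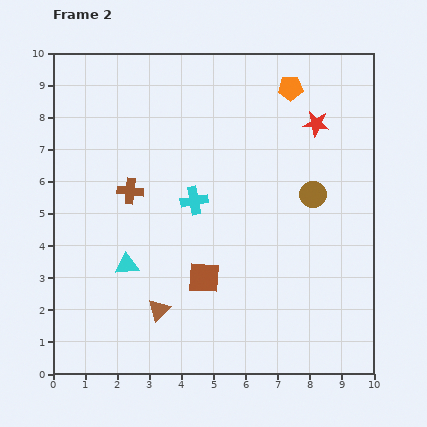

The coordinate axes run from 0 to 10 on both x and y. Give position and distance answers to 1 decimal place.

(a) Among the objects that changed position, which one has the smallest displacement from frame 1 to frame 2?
the brown circle

(moved 0.4)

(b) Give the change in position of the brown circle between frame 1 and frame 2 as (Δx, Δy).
(0.0, -0.4)

The brown circle was at (8.1, 6.0) in frame 1 and (8.1, 5.6) in frame 2.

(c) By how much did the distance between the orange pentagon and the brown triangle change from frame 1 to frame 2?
+0.9

Distance in frame 1: 7.1. Distance in frame 2: 8.0.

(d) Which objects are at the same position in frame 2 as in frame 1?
none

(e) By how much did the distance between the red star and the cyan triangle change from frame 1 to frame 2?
-1.2

Distance in frame 1: 8.6. Distance in frame 2: 7.4.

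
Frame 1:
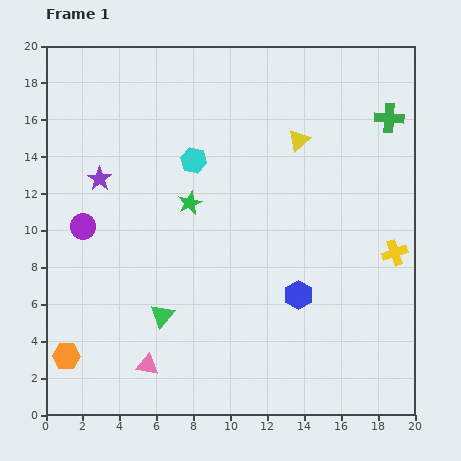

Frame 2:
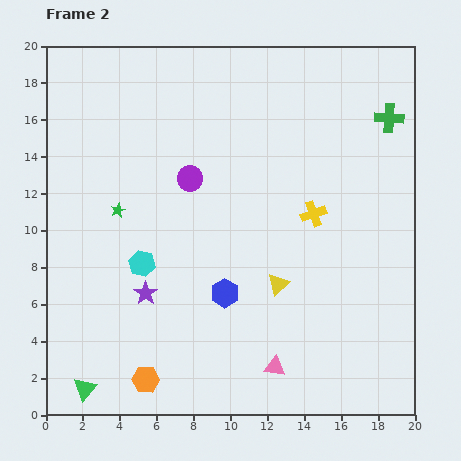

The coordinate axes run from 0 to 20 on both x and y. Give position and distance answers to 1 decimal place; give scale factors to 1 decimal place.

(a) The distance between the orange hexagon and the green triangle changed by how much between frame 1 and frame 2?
-2.3

Distance in frame 1: 5.6. Distance in frame 2: 3.3.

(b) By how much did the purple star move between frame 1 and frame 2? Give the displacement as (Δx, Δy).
(2.5, -6.2)

The purple star was at (2.9, 12.8) in frame 1 and (5.4, 6.6) in frame 2.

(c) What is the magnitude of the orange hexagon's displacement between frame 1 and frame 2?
4.5

The orange hexagon moved from (1.1, 3.2) to (5.4, 1.9), a distance of √(4.3² + 1.3²) ≈ 4.5.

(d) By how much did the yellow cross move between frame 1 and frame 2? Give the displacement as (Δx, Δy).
(-4.4, 2.1)

The yellow cross was at (18.9, 8.8) in frame 1 and (14.5, 10.9) in frame 2.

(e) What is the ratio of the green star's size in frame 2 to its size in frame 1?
0.6×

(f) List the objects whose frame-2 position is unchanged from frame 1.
the green cross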